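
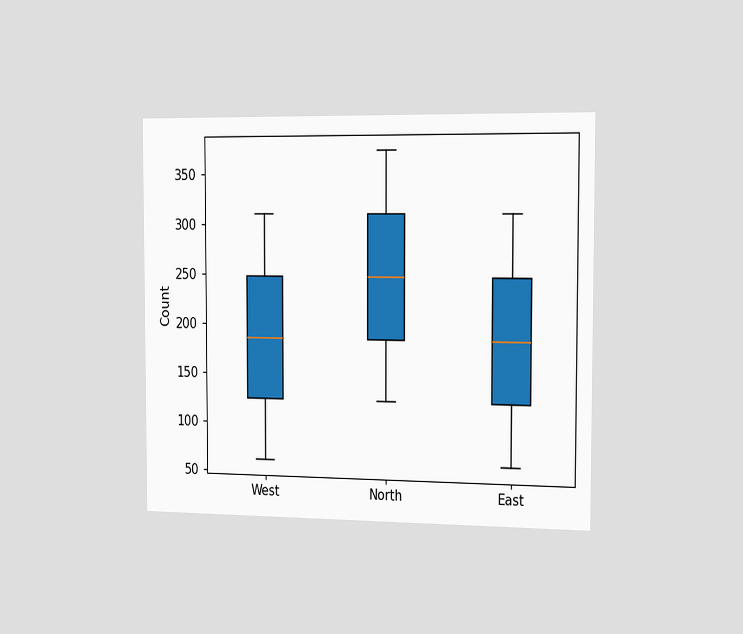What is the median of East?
186

The chart is viewed slightly from the right. The median line in the East box sits at 186.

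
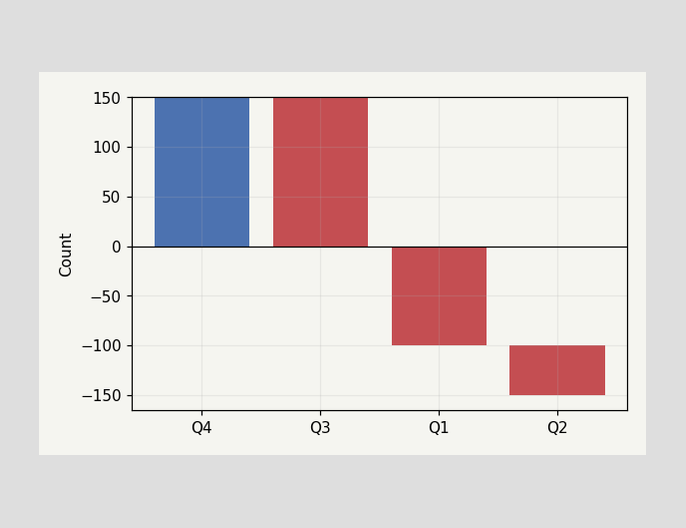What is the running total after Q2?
After Q2 the running total reaches -150.

-150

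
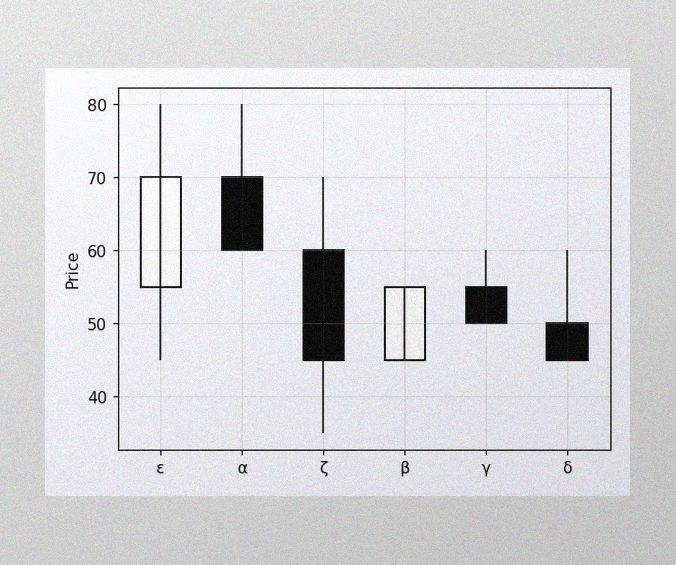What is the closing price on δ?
45

The image has some photo noise and uneven lighting. The δ candle closes at 45.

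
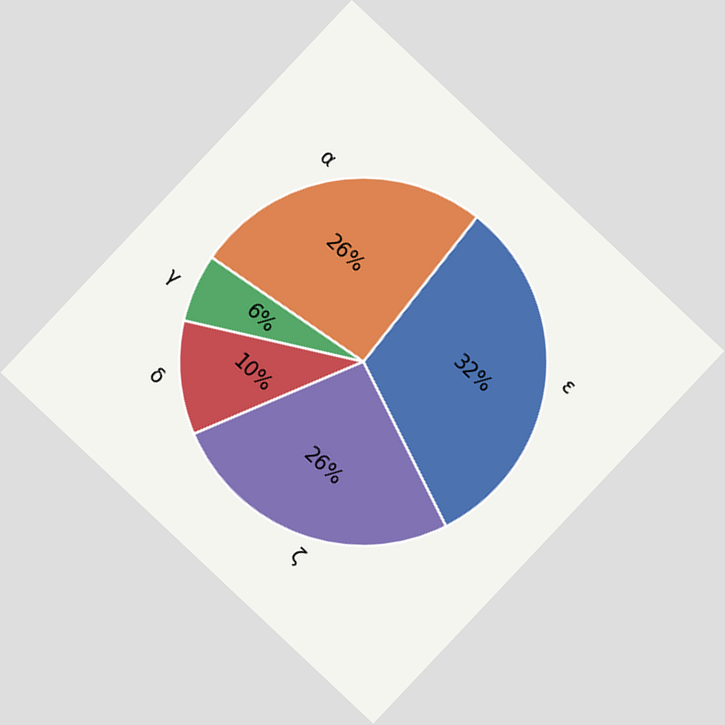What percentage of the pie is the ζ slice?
26%

The chart is tilted about 43° clockwise. The ζ slice takes up 26% of the pie.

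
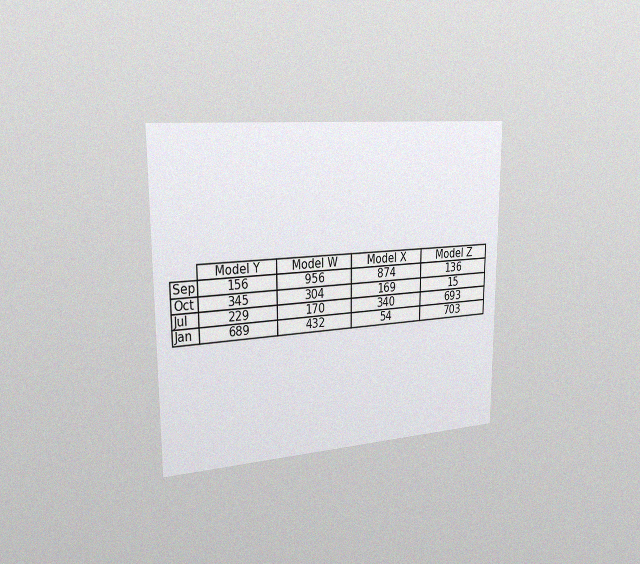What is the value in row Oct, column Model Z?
The chart is viewed slightly from the left, with some photo noise. The (Oct, Model Z) cell reads 15.

15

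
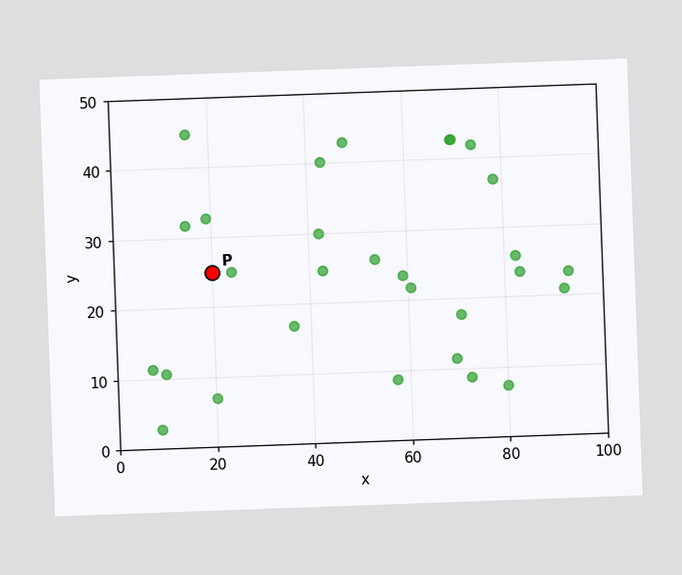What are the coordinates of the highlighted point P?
The chart is tilted about 2° counter-clockwise. Following the gridlines from P to each axis, P sits at (20, 25).

(20, 25)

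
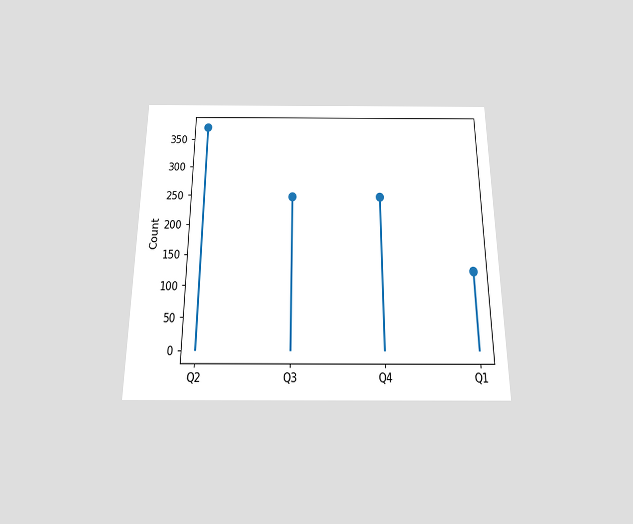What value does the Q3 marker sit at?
The chart is viewed slightly from below. The Q3 marker sits at 248.

248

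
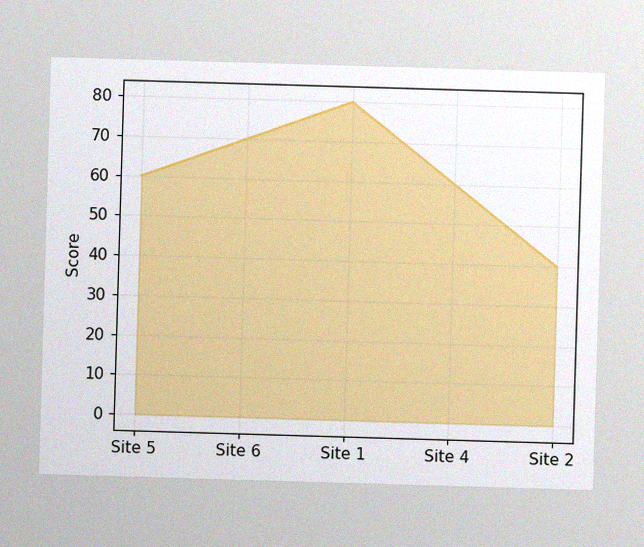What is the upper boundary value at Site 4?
60

The image has some photo noise and uneven lighting. At Site 4 the upper boundary is at 60.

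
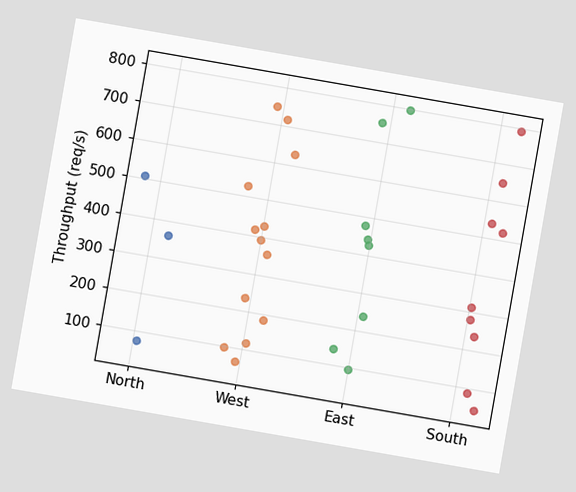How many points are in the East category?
8

The chart is tilted about 10° clockwise. Counting the markers in the East column gives 8.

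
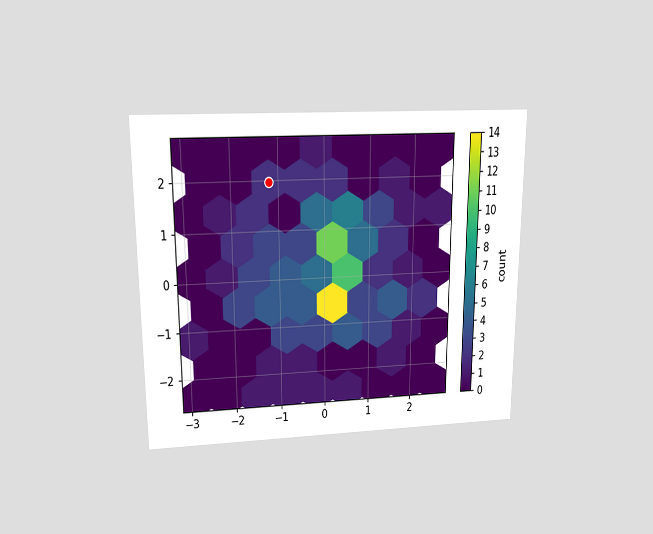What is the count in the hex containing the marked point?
The chart is viewed slightly from above. The marked hex reads 2 on the colorbar.

2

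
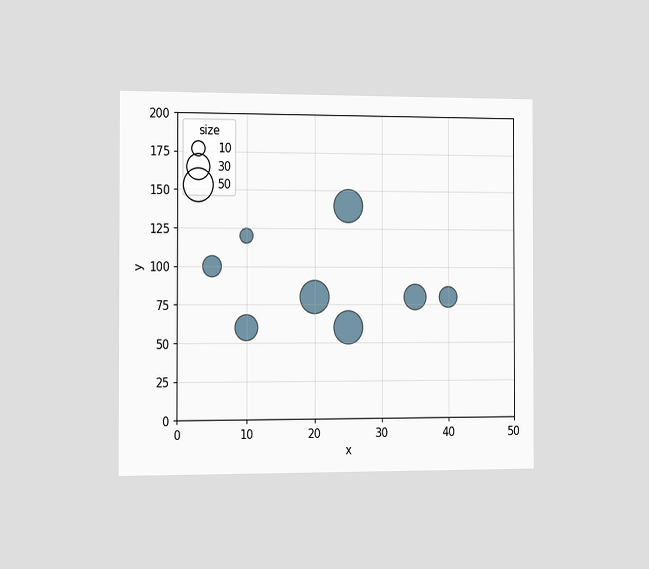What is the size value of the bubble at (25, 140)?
The chart is viewed slightly from the left. Matching the bubble at (25, 140) against the size legend gives 50.

50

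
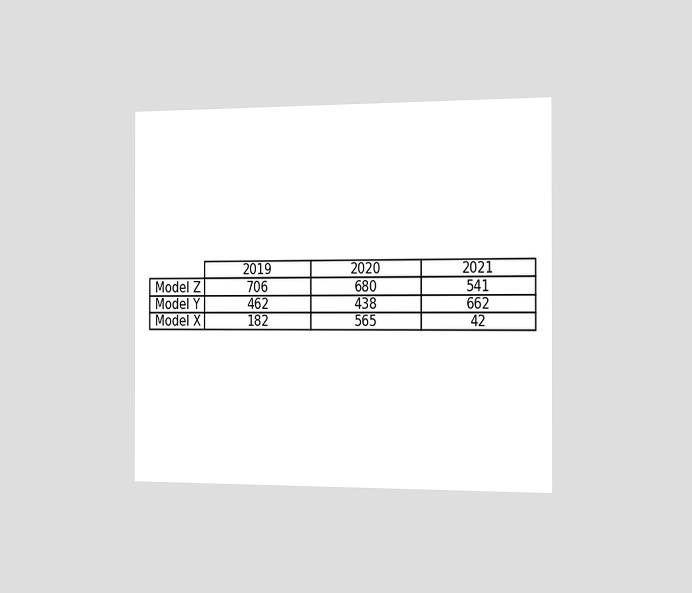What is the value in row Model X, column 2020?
The chart is viewed slightly from the right. The (Model X, 2020) cell reads 565.

565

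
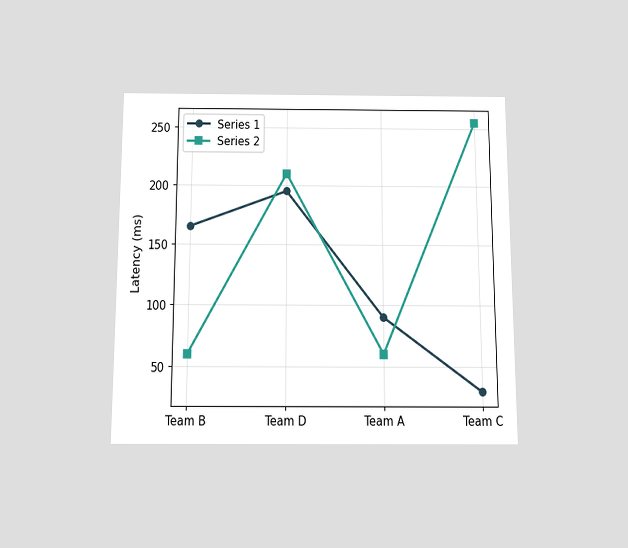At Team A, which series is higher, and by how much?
The chart is viewed slightly from below. At Team A, Series 1 sits above the other line by 30ms.

Series 1, by 30ms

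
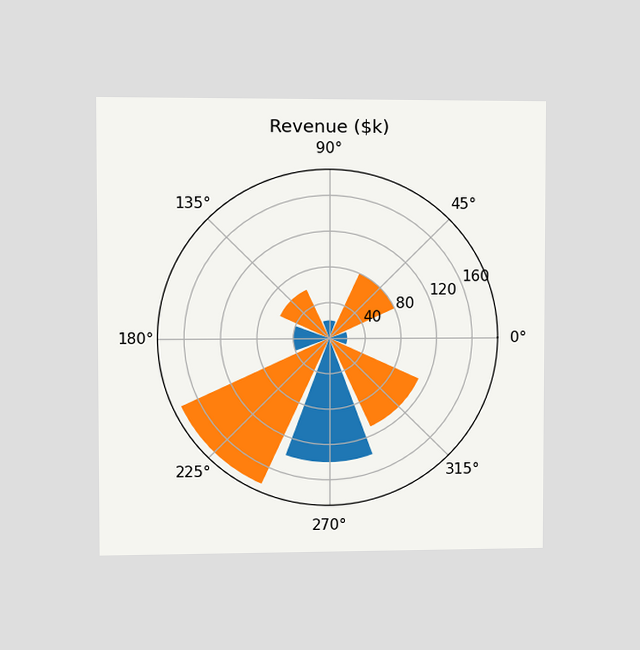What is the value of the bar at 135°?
$60k

The chart is viewed at a slight angle. The bar at 135° reaches $60k on the radial axis.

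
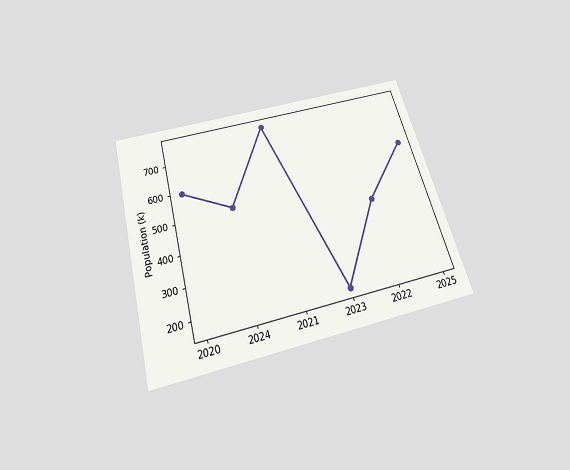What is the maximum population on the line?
765k

The chart is tilted about 15° counter-clockwise and viewed slightly from below. The highest point is at 2021, and reading across to the y-axis gives 765k.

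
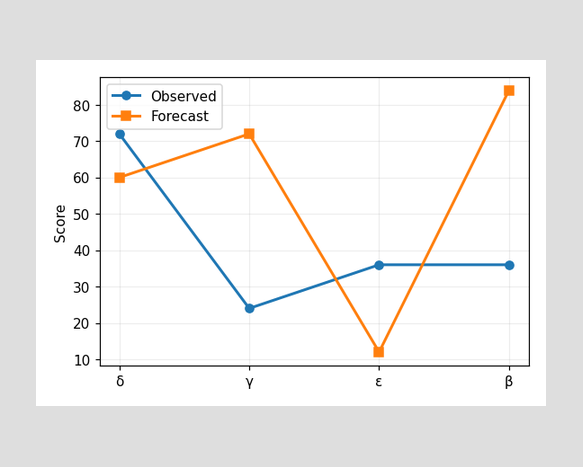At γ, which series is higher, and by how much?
At γ, Forecast sits above the other line by 48.

Forecast, by 48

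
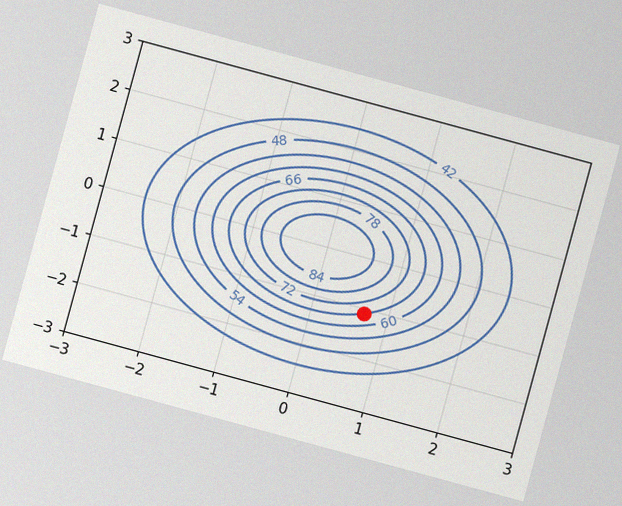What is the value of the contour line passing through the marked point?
The chart is tilted about 15° clockwise, with some photo noise. The marked point sits on the contour labelled 66.

66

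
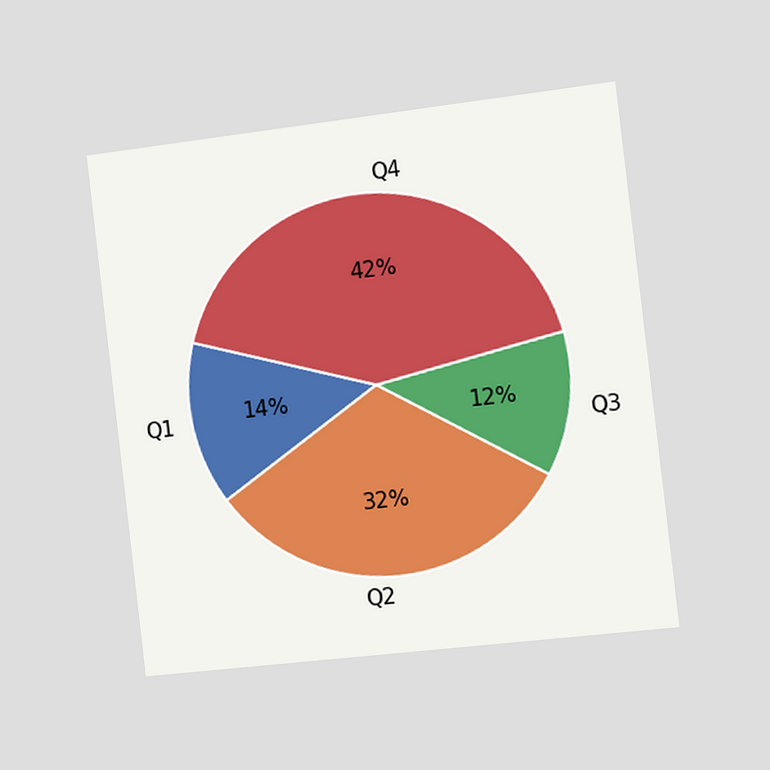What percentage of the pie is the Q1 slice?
The chart is tilted about 7° counter-clockwise and viewed slightly from the right. The Q1 slice takes up 14% of the pie.

14%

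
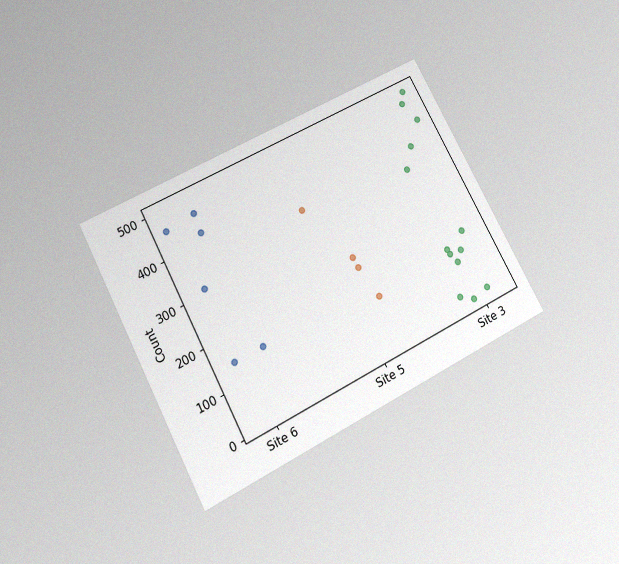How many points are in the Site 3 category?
The chart is tilted about 28° counter-clockwise and viewed slightly from below, with some photo noise. Counting the markers in the Site 3 column gives 13.

13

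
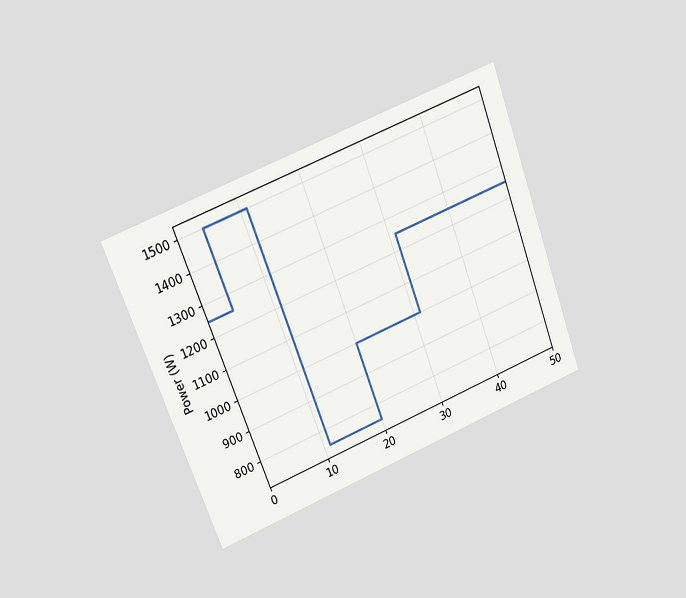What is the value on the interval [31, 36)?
The chart is tilted about 21° counter-clockwise and viewed at a slight angle. On [31, 36) the step sits at 1250W.

1250W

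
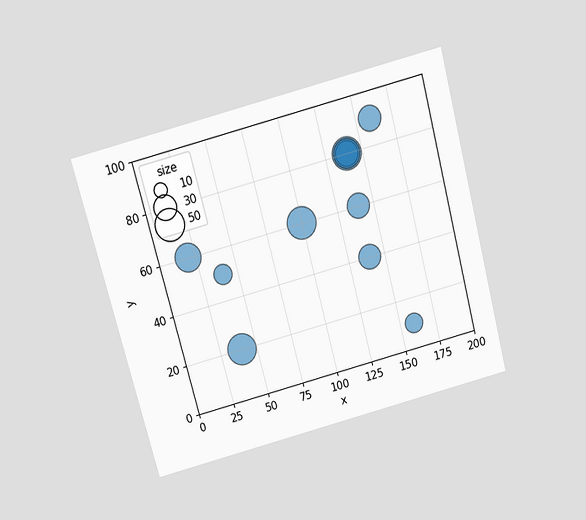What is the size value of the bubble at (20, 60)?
40

The chart is tilted about 15° counter-clockwise and viewed slightly from above. Matching the bubble at (20, 60) against the size legend gives 40.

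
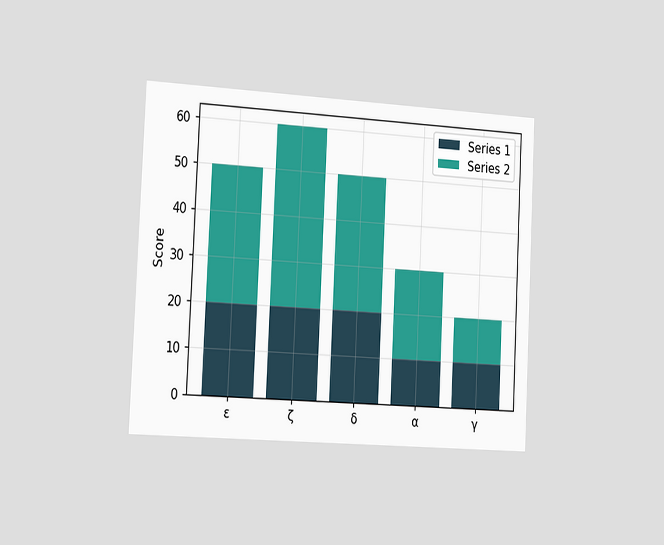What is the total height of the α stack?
30

The chart is tilted about 3° clockwise and viewed slightly from the left. The α stack's top reaches 30 on the y-axis.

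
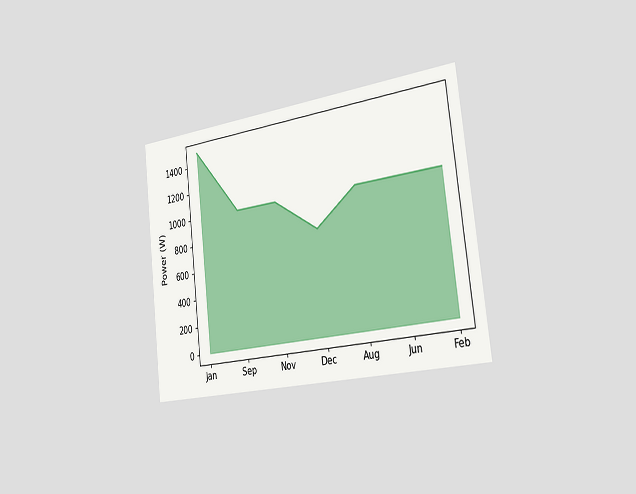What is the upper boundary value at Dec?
750W

The chart is tilted about 7° counter-clockwise and viewed slightly from the right. At Dec the upper boundary is at 750W.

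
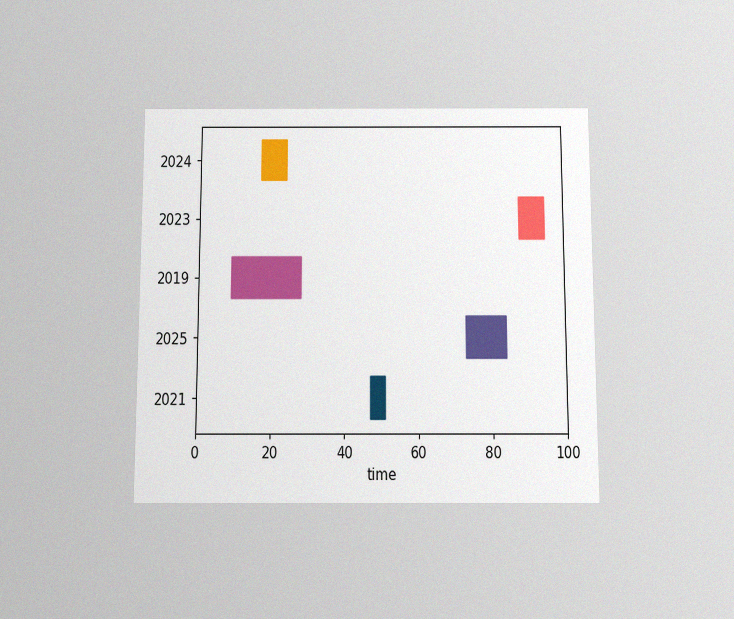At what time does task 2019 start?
9

The chart is viewed slightly from below, with some photo noise. The 2019 bar begins at t=9.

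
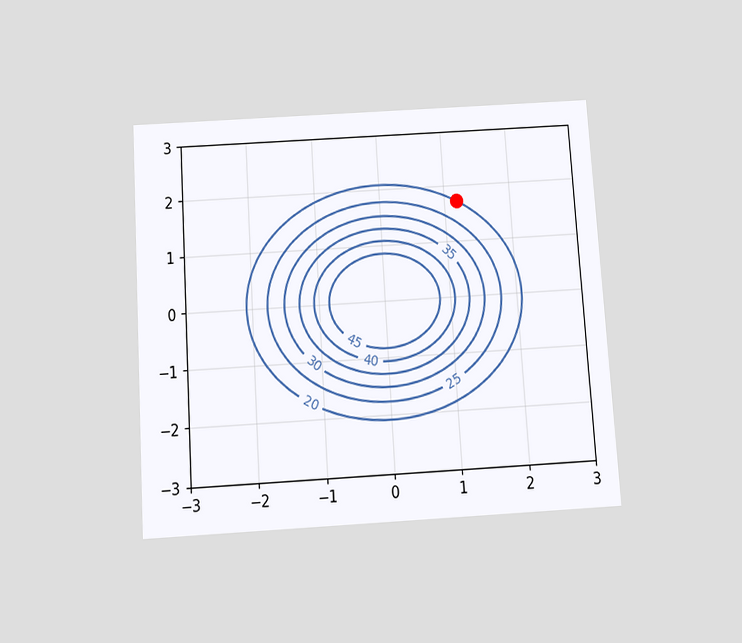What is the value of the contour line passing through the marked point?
20

The chart is tilted about 4° counter-clockwise and viewed slightly from below. The marked point sits on the contour labelled 20.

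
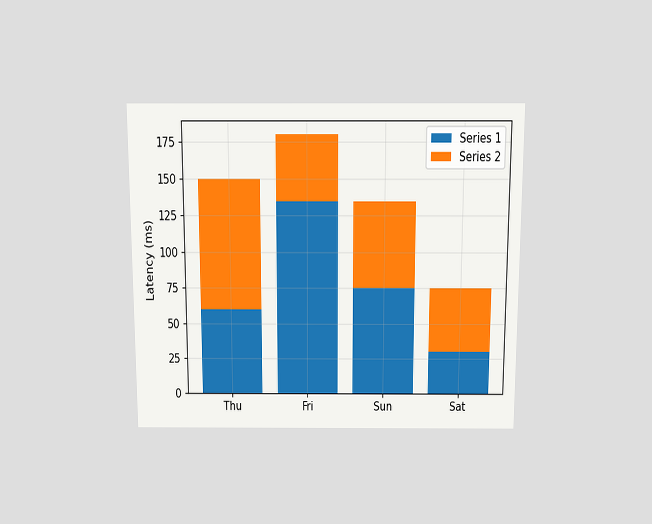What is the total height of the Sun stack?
The chart is viewed slightly from above. The Sun stack's top reaches 135ms on the y-axis.

135ms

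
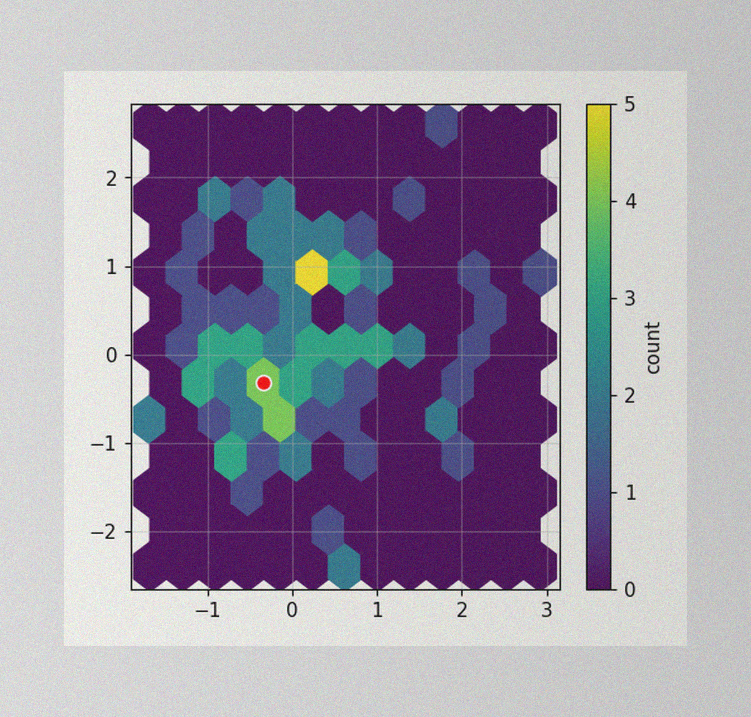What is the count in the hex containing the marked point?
The image has some photo noise and uneven lighting. The marked hex reads 4 on the colorbar.

4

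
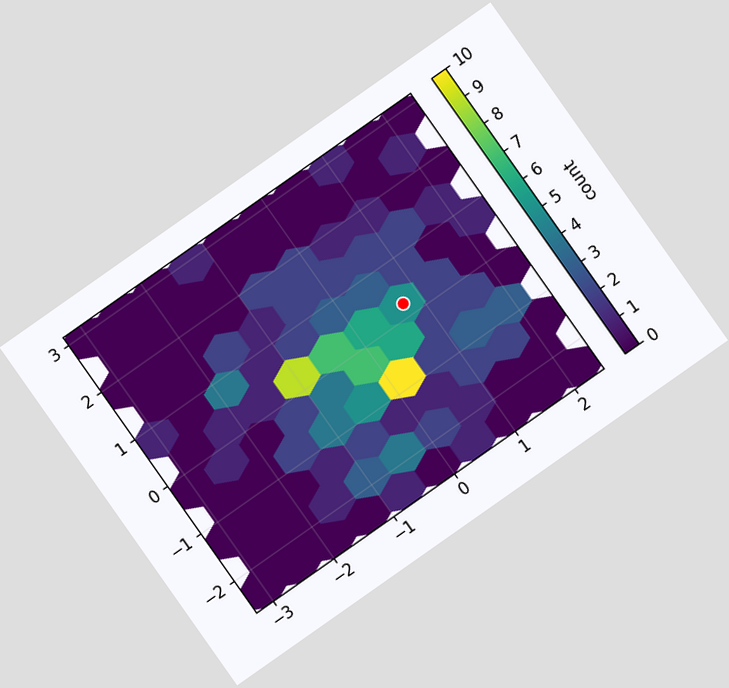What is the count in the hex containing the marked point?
5

The chart is tilted about 35° counter-clockwise. The marked hex reads 5 on the colorbar.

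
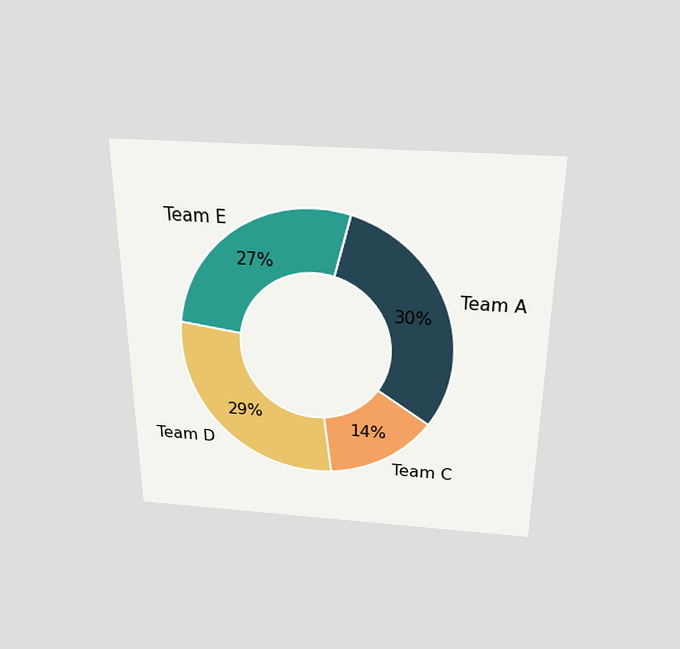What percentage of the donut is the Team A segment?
The chart is viewed slightly from above. The Team A segment takes up 30% of the ring.

30%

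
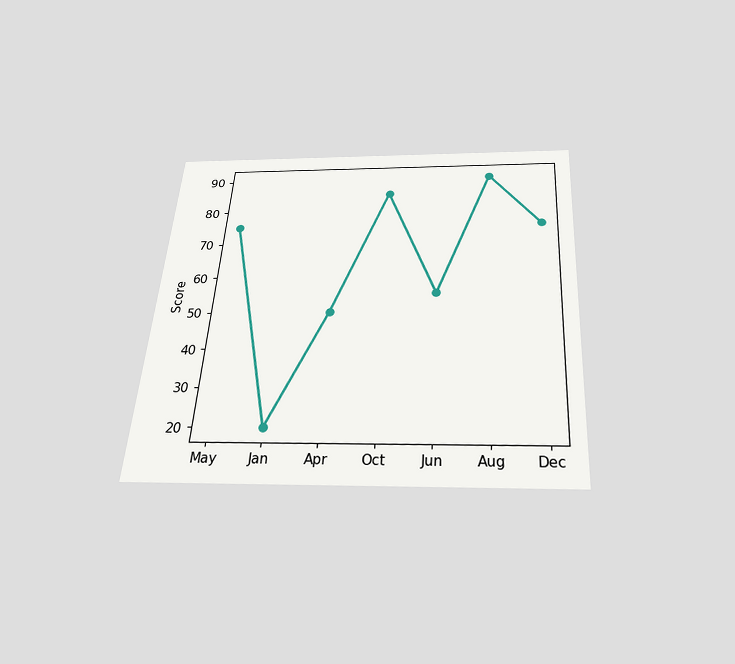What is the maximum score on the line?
The chart is tilted about 4° clockwise and viewed slightly from below. The highest point is at Aug, and reading across to the y-axis gives 90.

90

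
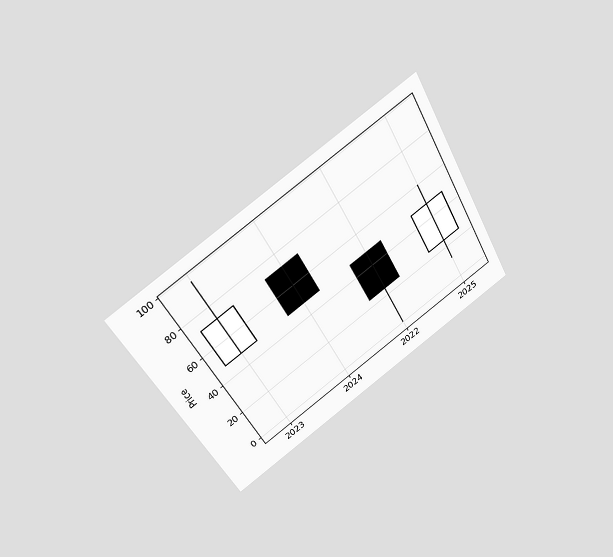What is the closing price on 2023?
72

The chart is tilted about 30° counter-clockwise and viewed slightly from above. The 2023 candle closes at 72.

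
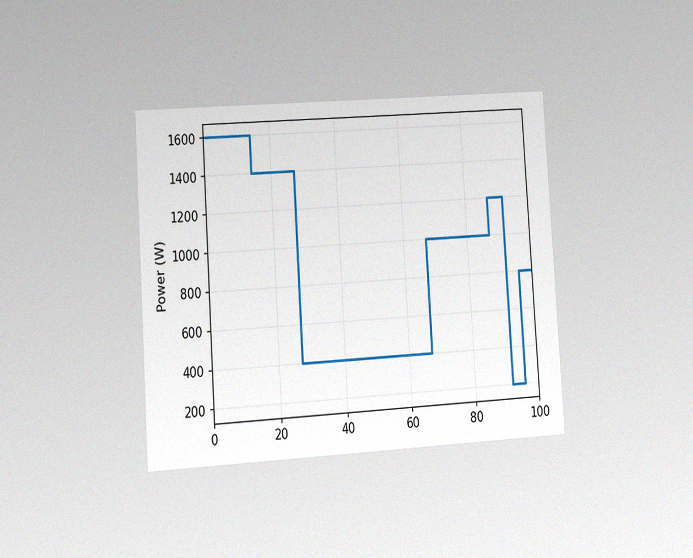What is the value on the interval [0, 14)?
1600W

The chart is tilted about 4° counter-clockwise and viewed at a slight angle, with some photo noise. On [0, 14) the step sits at 1600W.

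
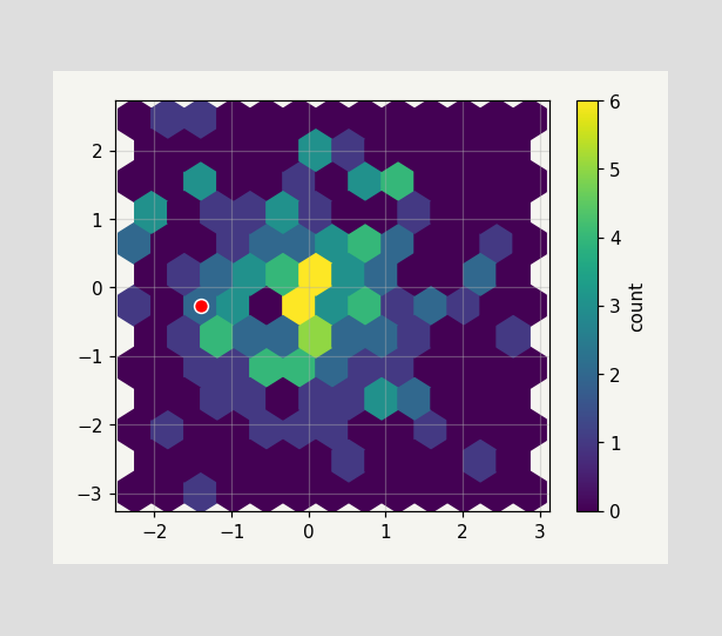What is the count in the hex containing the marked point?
The marked hex reads 2 on the colorbar.

2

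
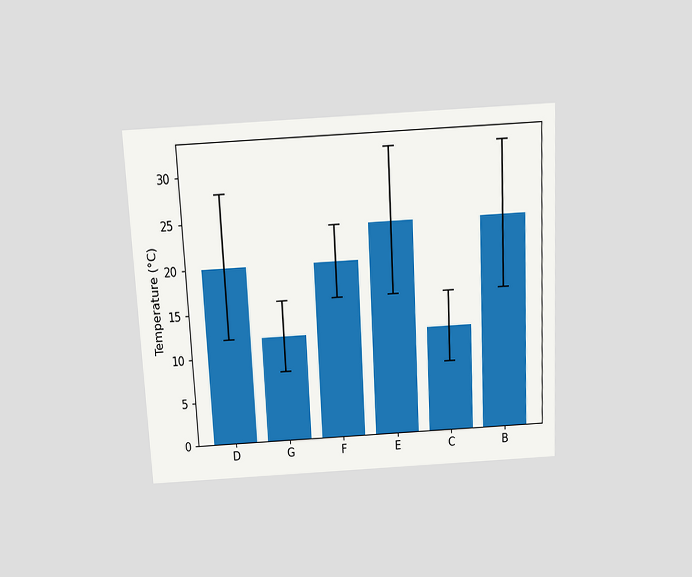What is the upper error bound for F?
24°C

The chart is tilted about 3° counter-clockwise and viewed slightly from above. The F bar's upper whisker reaches 24°C.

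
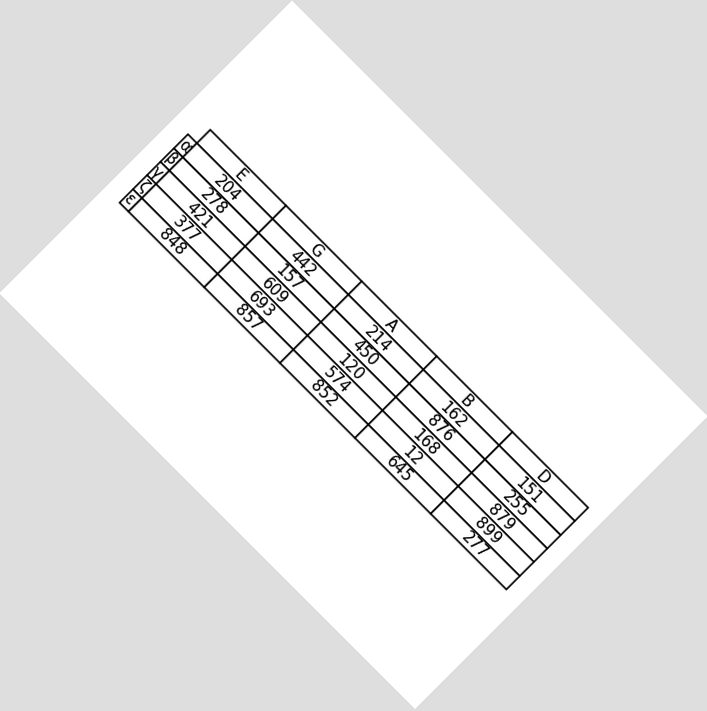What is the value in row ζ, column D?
899

The chart is tilted about 45° clockwise. The (ζ, D) cell reads 899.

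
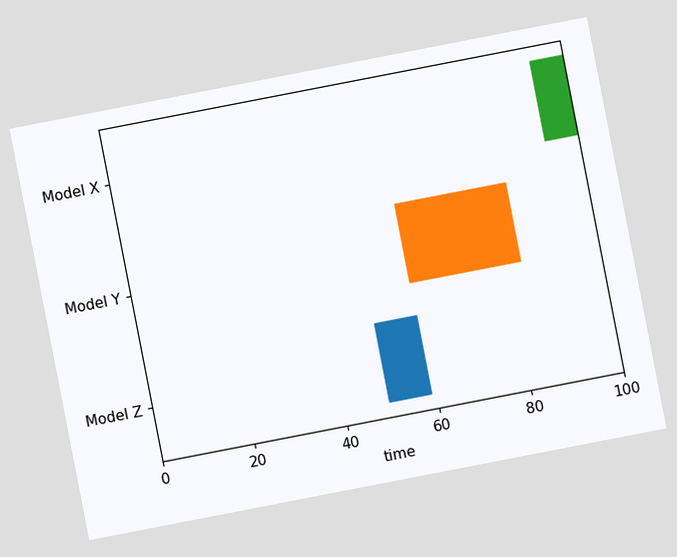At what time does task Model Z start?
The chart is tilted about 11° counter-clockwise. The Model Z bar begins at t=50.

50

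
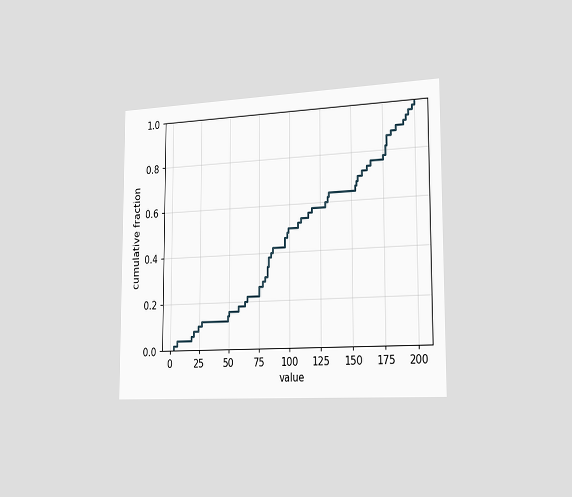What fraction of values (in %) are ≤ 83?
The chart is viewed slightly from the right. At x=83 the ECDF step is at 38%.

38%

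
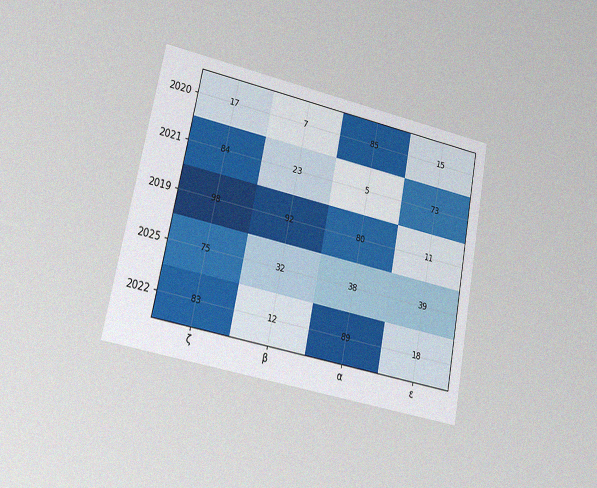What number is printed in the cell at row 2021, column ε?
The chart is tilted about 11° clockwise and viewed at a slight angle, with some photo noise. The (2021, ε) cell reads 73.

73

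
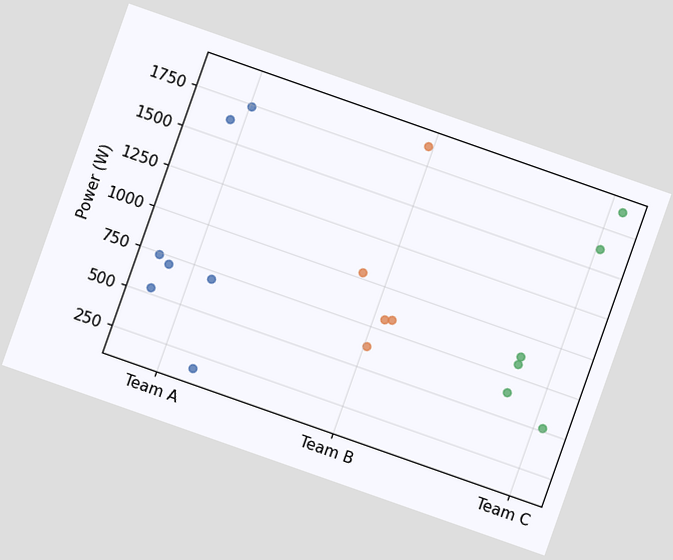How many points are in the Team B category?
The chart is tilted about 19° clockwise. Counting the markers in the Team B column gives 5.

5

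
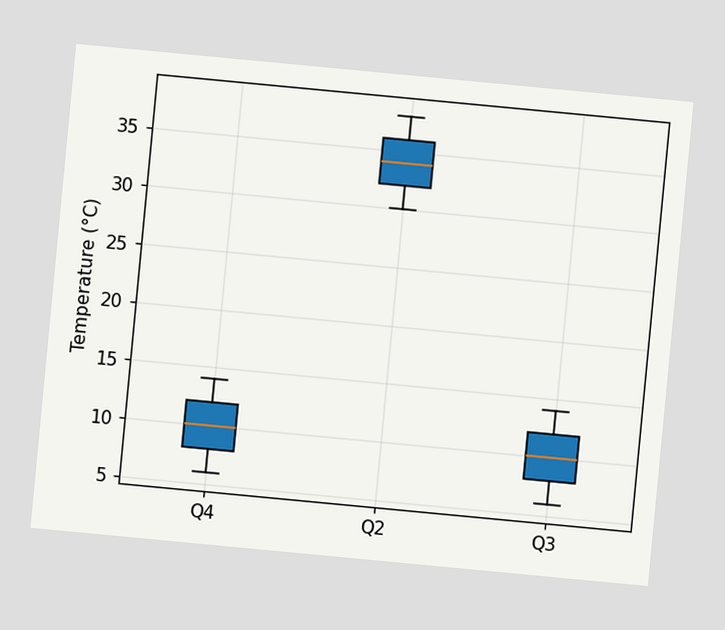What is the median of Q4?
10°C

The chart is tilted about 5° clockwise. The median line in the Q4 box sits at 10°C.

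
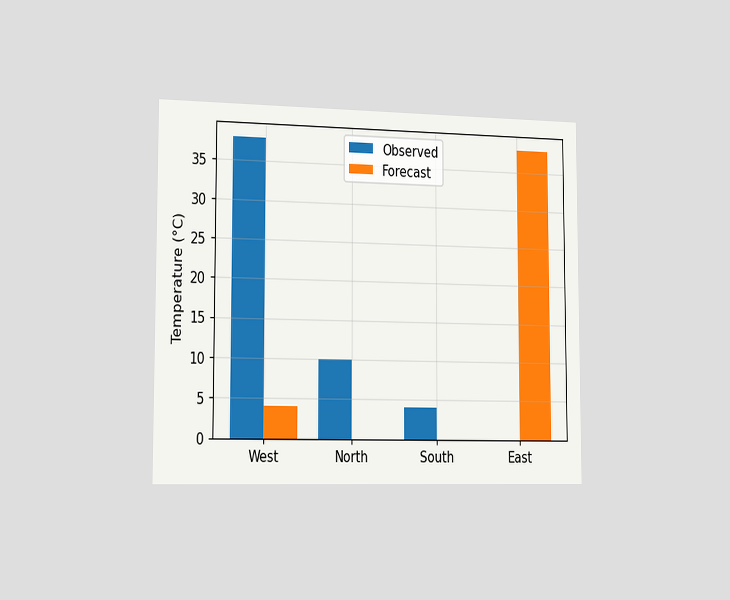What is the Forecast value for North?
0°C

The chart is viewed slightly from the left. The Forecast bar at North reaches 0°C on the y-axis.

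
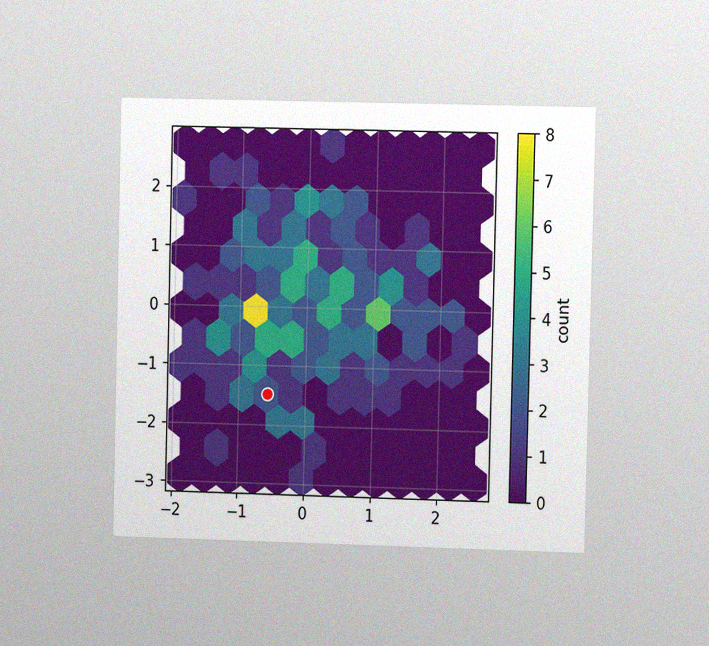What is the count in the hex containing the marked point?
The chart is viewed at a slight angle, with some photo noise. The marked hex reads 2 on the colorbar.

2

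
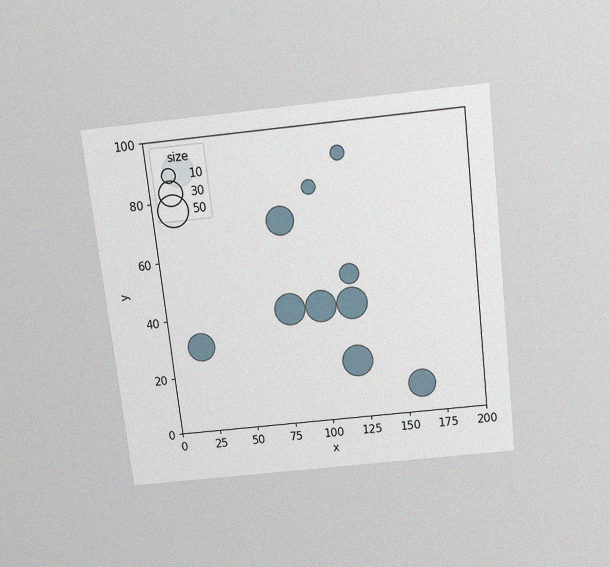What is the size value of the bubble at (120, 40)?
The chart is tilted about 7° counter-clockwise and viewed slightly from above, with some photo noise. Matching the bubble at (120, 40) against the size legend gives 50.

50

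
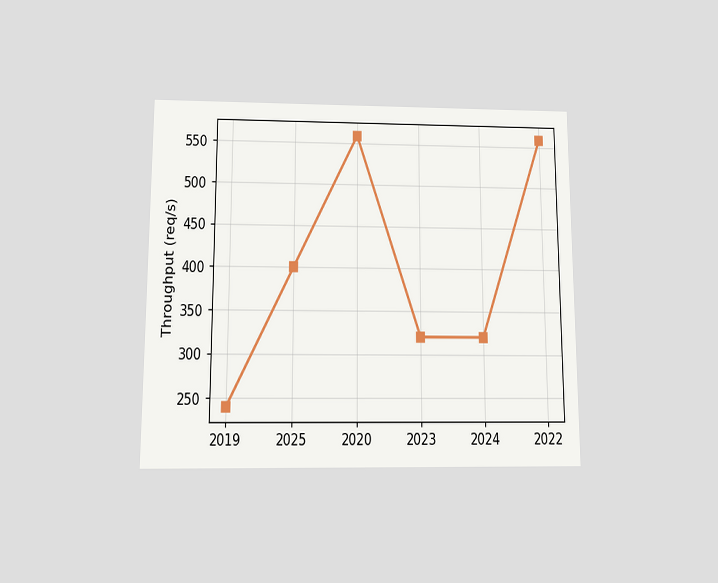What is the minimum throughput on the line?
The chart is viewed slightly from below. The lowest point is at 2019, and reading across to the y-axis gives 240req/s.

240req/s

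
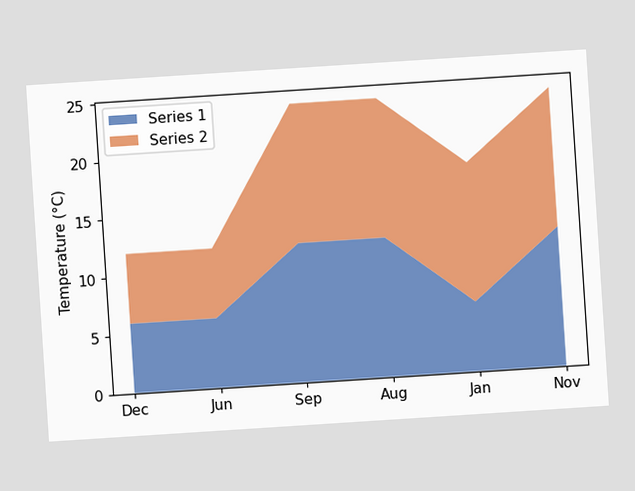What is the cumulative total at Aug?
The chart is tilted about 4° counter-clockwise. The stacked total at Aug reaches 24°C.

24°C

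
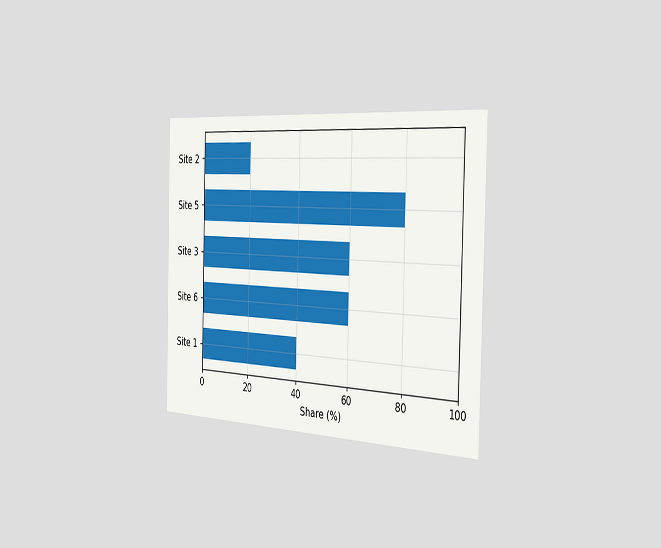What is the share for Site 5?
80%

The chart is viewed slightly from the right. Reading along the chart's x-axis, the Site 5 bar reaches 80%.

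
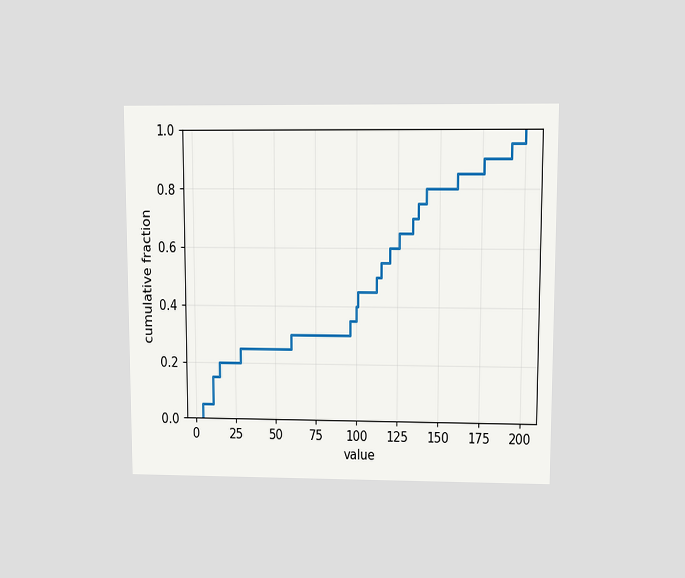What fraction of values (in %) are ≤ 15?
The chart is viewed at a slight angle. At x=15 the ECDF step is at 20%.

20%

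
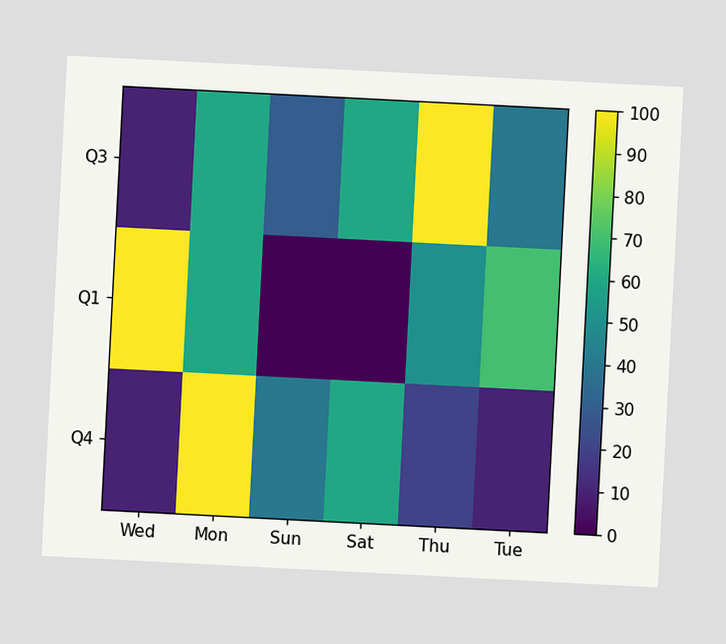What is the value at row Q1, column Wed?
The chart is tilted about 3° clockwise. Matching cell (Q1, Wed) against the colorbar gives 100.

100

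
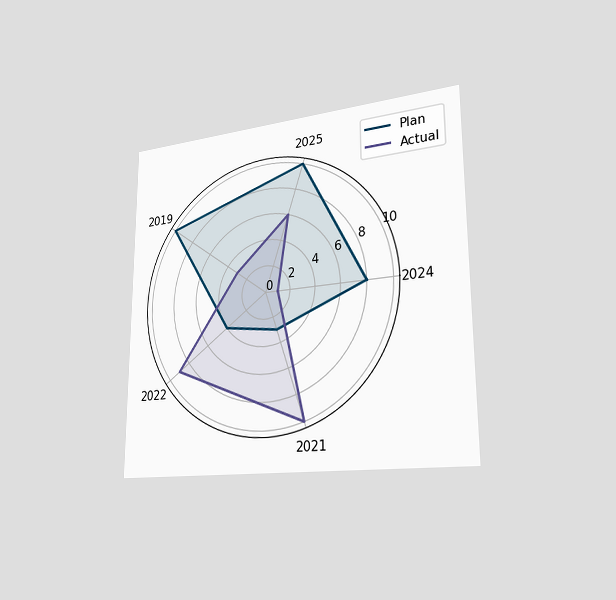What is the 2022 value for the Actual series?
The chart is viewed slightly from the right. On the 2022 axis, Actual reaches 9.

9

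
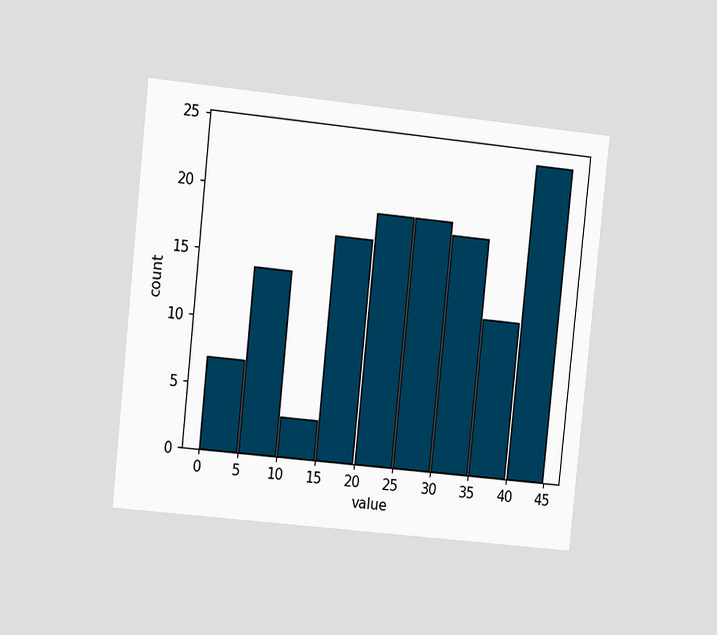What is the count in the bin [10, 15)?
The chart is tilted about 6° clockwise and viewed slightly from the left. The [10, 15) bin has height 3.

3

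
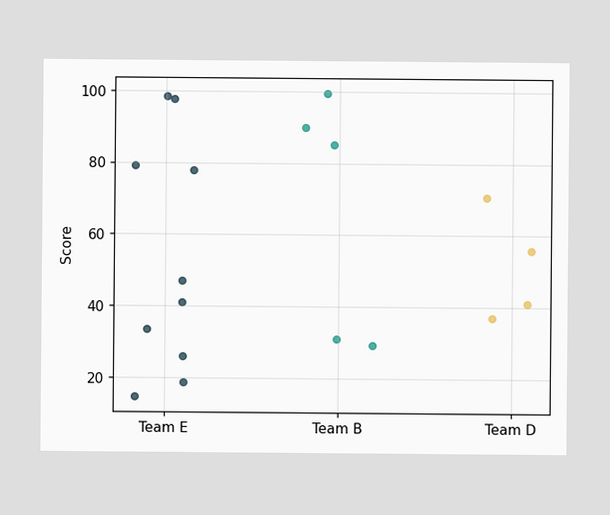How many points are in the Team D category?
Counting the markers in the Team D column gives 4.

4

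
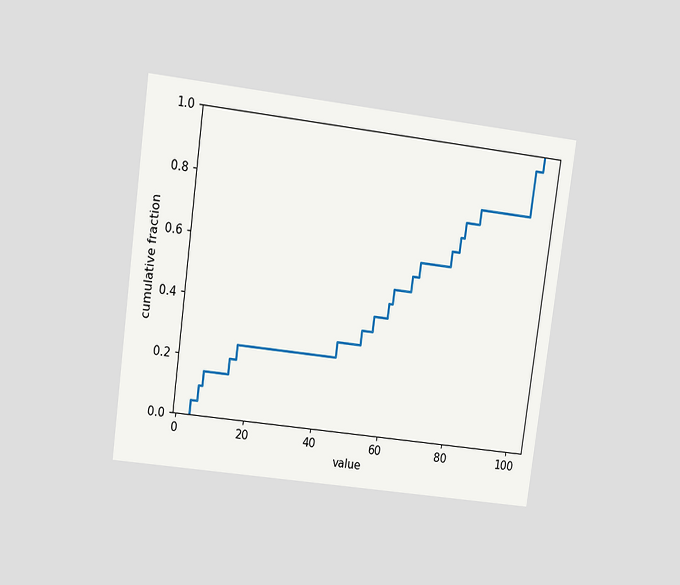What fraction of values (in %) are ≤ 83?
80%

The chart is tilted about 8° clockwise and viewed at a slight angle. At x=83 the ECDF step is at 80%.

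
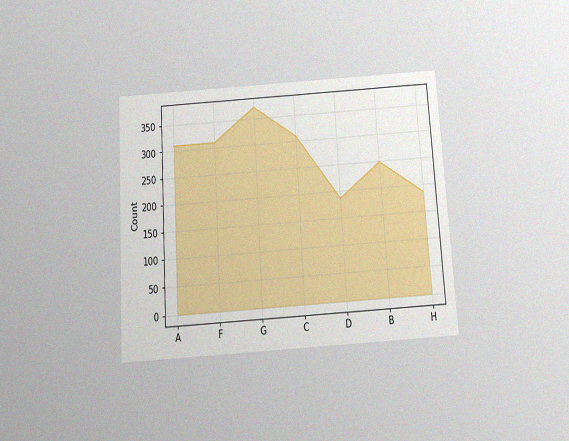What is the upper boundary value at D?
The chart is tilted about 4° counter-clockwise and viewed slightly from below, with some photo noise. At D the upper boundary is at 186.

186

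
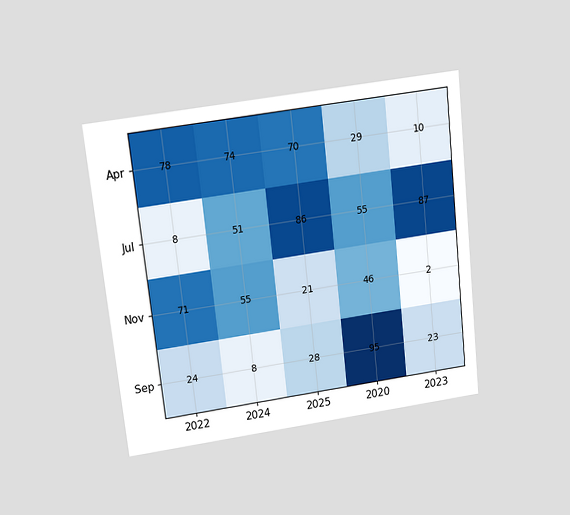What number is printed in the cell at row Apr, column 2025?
70

The chart is tilted about 6° counter-clockwise and viewed slightly from above. The (Apr, 2025) cell reads 70.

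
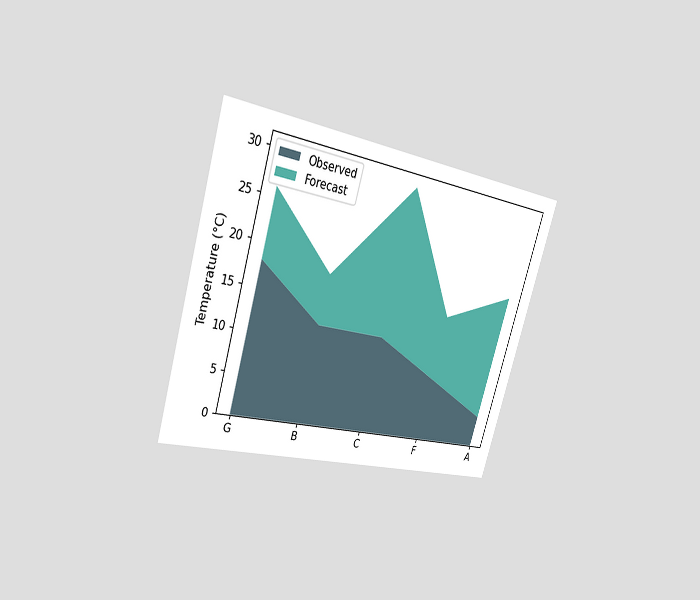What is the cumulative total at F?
16°C

The chart is tilted about 17° clockwise and viewed slightly from the left. The stacked total at F reaches 16°C.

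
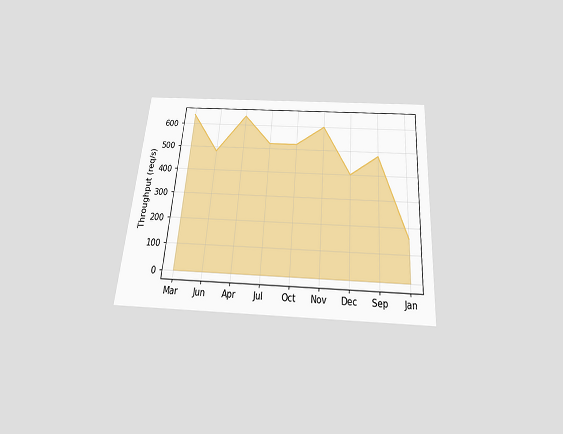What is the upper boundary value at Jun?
480req/s

The chart is tilted about 4° clockwise and viewed slightly from below. At Jun the upper boundary is at 480req/s.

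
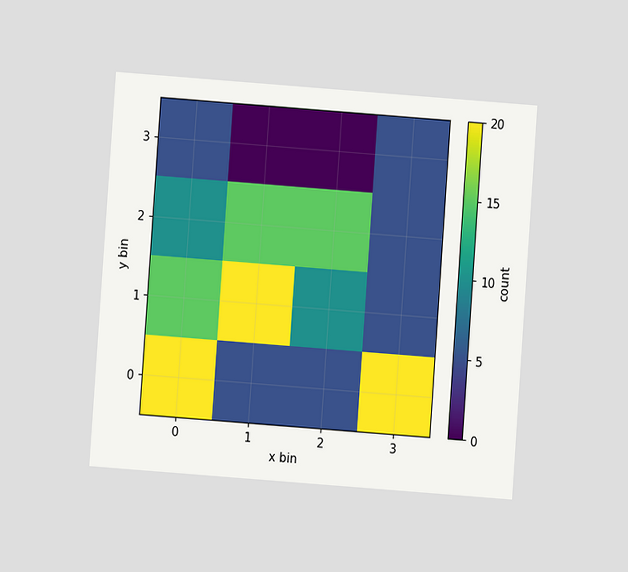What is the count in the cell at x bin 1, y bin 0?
5

The chart is tilted about 4° clockwise and viewed at a slight angle. Matching the cell (1, 0) against the colorbar gives 5.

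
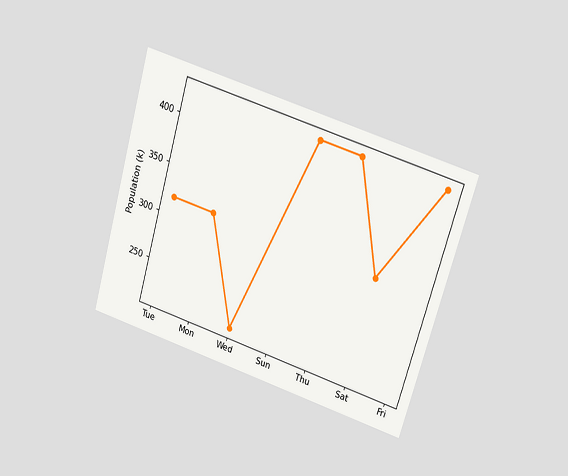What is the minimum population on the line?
212k

The chart is tilted about 16° clockwise and viewed slightly from above. The lowest point is at Wed, and reading across to the y-axis gives 212k.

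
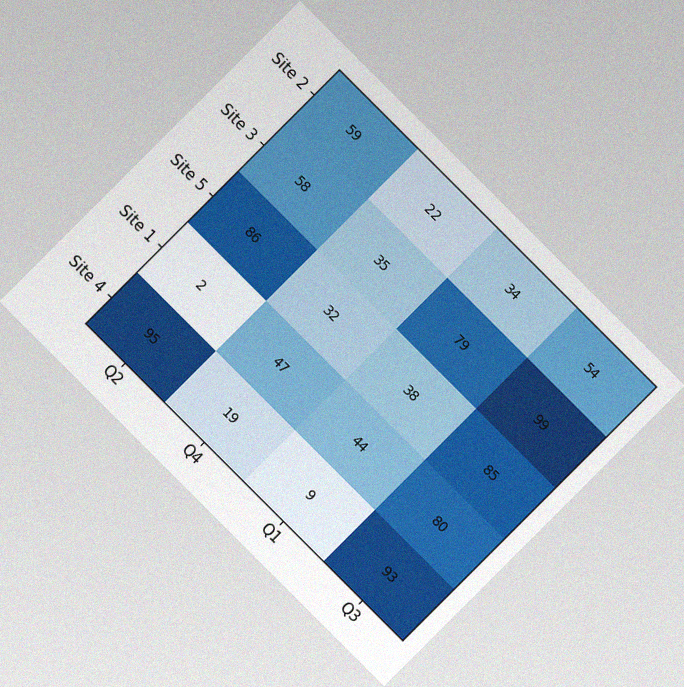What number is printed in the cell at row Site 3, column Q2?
The chart is tilted about 45° clockwise, with some photo noise. The (Site 3, Q2) cell reads 58.

58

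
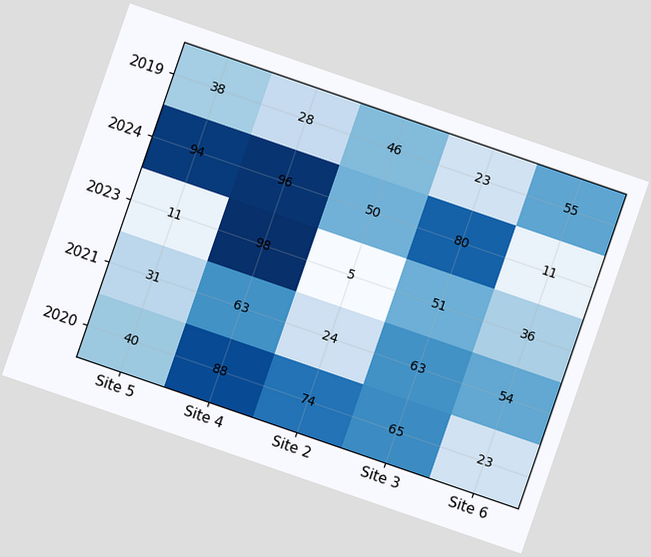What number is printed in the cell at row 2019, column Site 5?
38

The chart is tilted about 19° clockwise. The (2019, Site 5) cell reads 38.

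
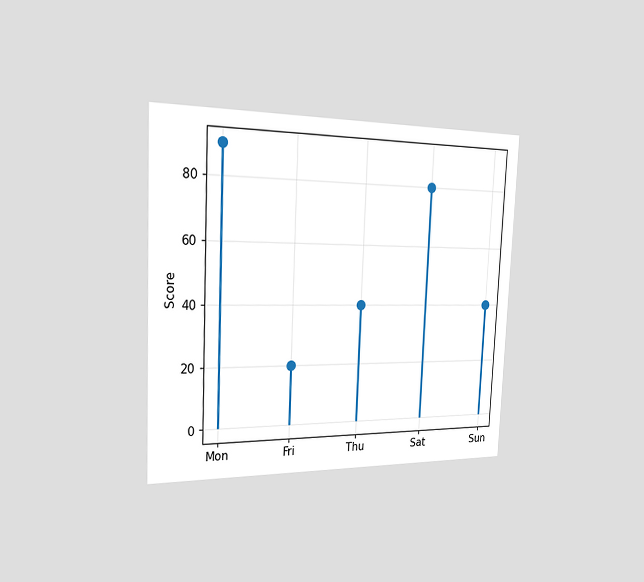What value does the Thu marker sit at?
The chart is tilted about 3° clockwise and viewed slightly from the left. The Thu marker sits at 40.

40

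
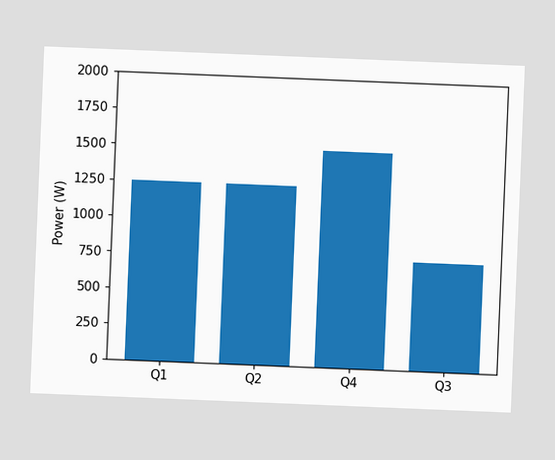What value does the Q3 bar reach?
750W

The chart is tilted about 2° clockwise. Reading along the chart's y-axis, the Q3 bar reaches 750W.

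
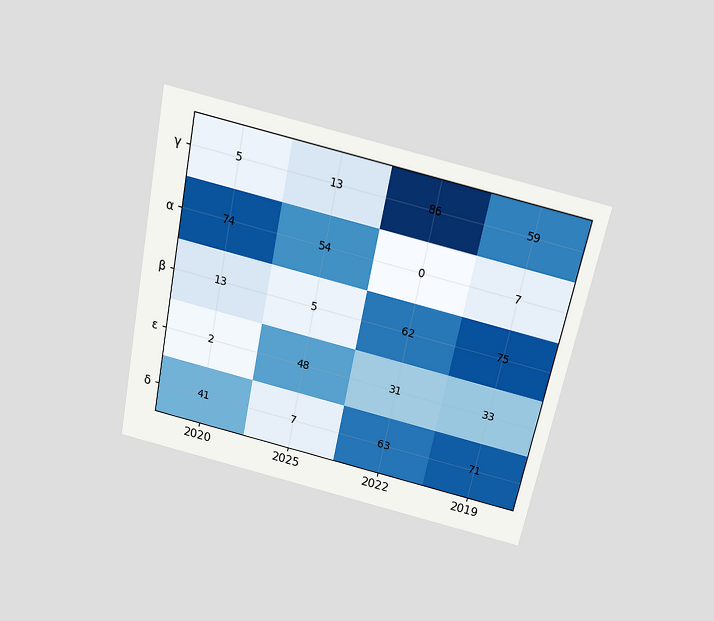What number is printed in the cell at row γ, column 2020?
5

The chart is tilted about 12° clockwise and viewed slightly from above. The (γ, 2020) cell reads 5.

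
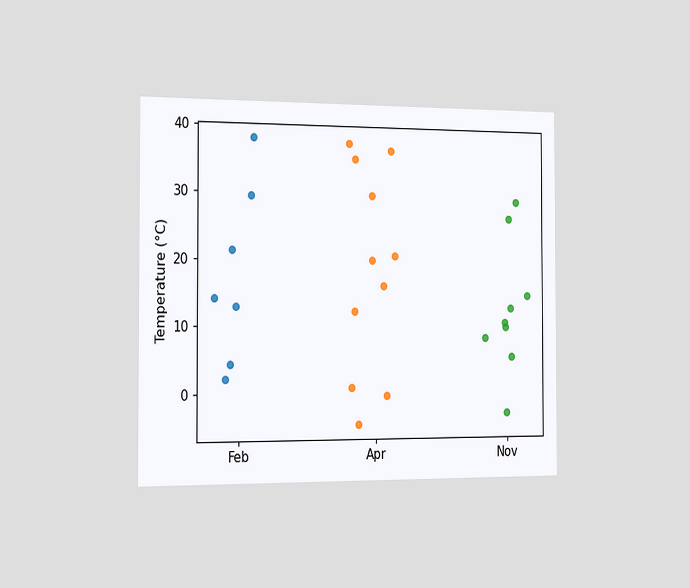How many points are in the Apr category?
The chart is viewed slightly from the left. Counting the markers in the Apr column gives 11.

11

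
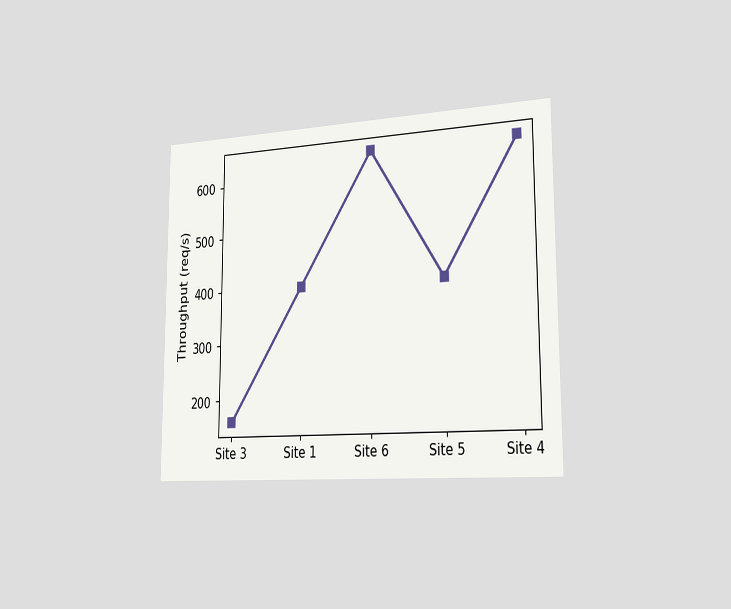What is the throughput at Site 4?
640req/s

The chart is viewed slightly from the right. At Site 4, the line is at 640req/s.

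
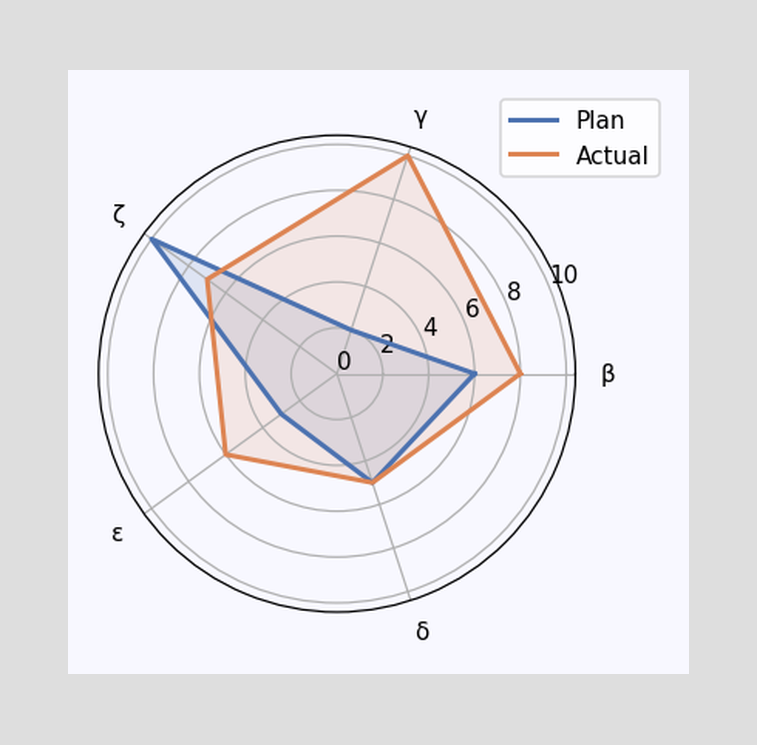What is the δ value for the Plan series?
5

On the δ axis, Plan reaches 5.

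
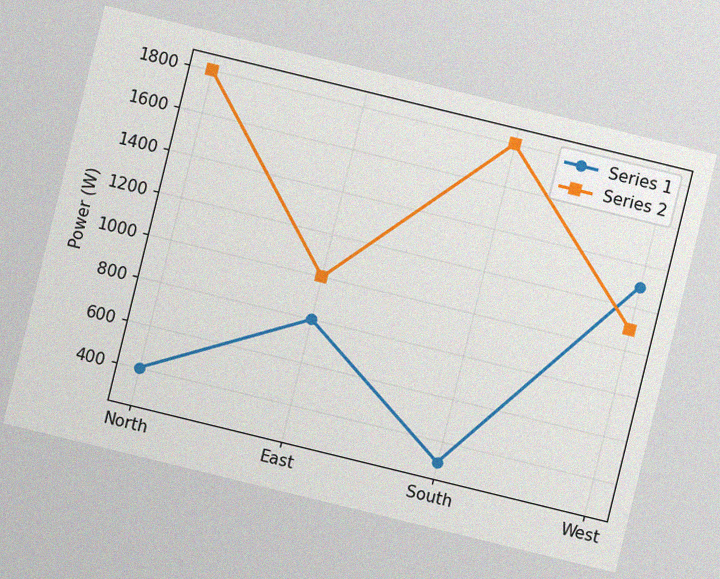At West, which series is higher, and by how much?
Series 1, by 200W

The chart is tilted about 14° clockwise, with some photo noise. At West, Series 1 sits above the other line by 200W.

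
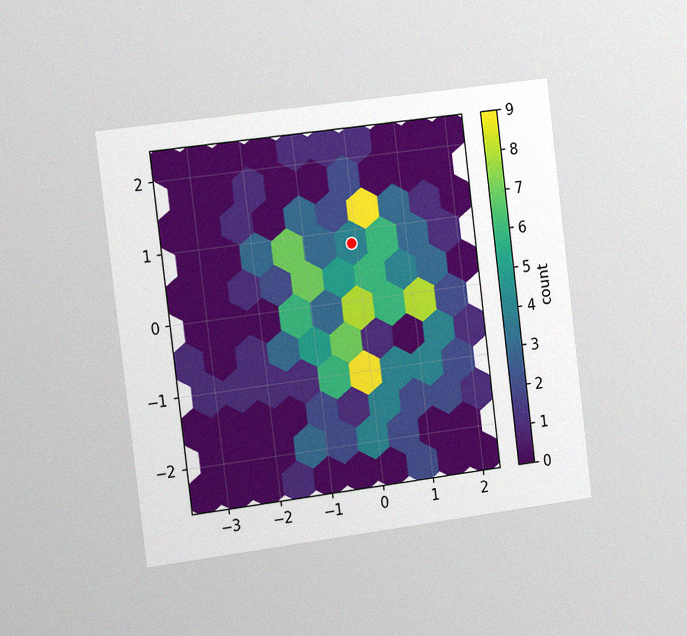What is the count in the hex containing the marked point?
The chart is tilted about 7° counter-clockwise and viewed slightly from the left, with some photo noise. The marked hex reads 4 on the colorbar.

4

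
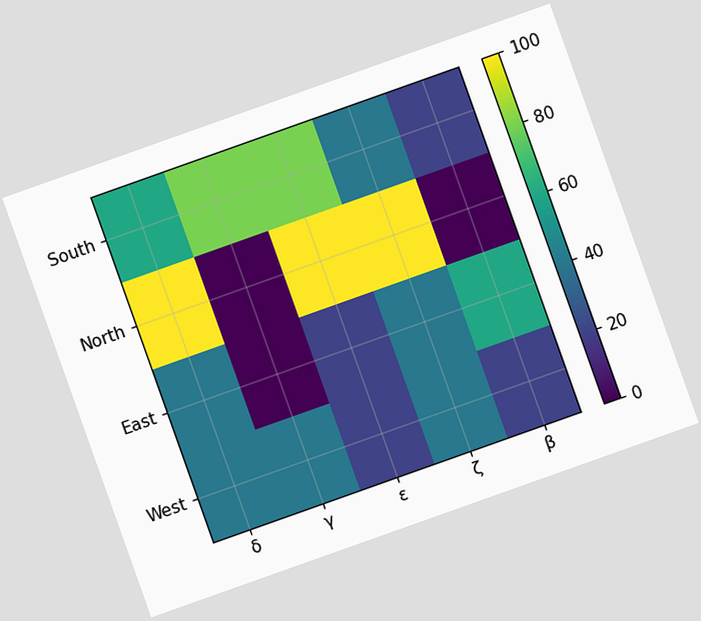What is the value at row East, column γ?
The chart is tilted about 20° counter-clockwise. Matching cell (East, γ) against the colorbar gives 0.

0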